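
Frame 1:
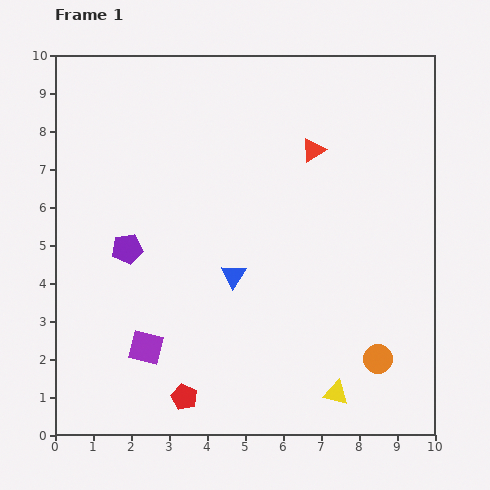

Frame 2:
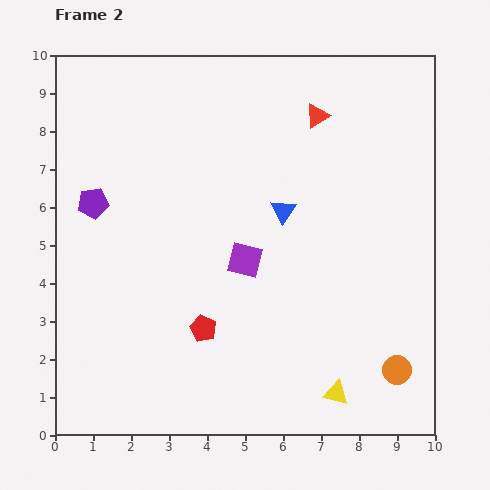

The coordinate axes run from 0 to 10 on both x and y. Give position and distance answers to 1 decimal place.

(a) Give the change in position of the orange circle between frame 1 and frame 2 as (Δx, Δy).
(0.5, -0.3)

The orange circle was at (8.5, 2.0) in frame 1 and (9.0, 1.7) in frame 2.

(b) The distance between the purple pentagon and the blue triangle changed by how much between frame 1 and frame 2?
+2.1

Distance in frame 1: 2.9. Distance in frame 2: 5.0.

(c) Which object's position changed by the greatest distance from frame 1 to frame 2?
the purple square

(moved 3.5; next 2.1)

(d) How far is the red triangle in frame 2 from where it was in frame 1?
0.9

The red triangle moved from (6.8, 7.5) to (6.9, 8.4), a distance of √(0.1² + 0.9²) ≈ 0.9.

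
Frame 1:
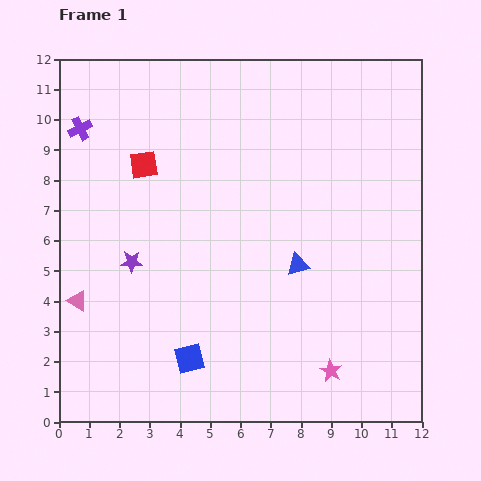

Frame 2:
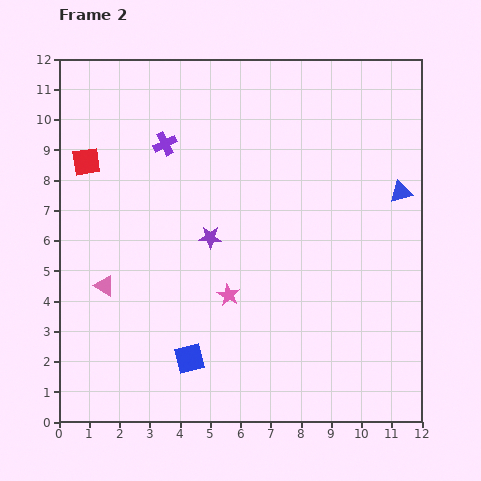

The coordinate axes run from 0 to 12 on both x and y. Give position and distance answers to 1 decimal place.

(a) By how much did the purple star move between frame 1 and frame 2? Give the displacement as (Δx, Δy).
(2.6, 0.8)

The purple star was at (2.4, 5.3) in frame 1 and (5.0, 6.1) in frame 2.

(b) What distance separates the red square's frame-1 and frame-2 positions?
1.9

The red square moved from (2.8, 8.5) to (0.9, 8.6), a distance of √(1.9² + 0.1²) ≈ 1.9.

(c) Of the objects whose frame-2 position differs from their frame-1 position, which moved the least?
the pink triangle

(moved 1.0)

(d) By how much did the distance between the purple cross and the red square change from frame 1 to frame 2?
+0.3

Distance in frame 1: 2.4. Distance in frame 2: 2.7.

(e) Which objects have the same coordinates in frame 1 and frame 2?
the blue square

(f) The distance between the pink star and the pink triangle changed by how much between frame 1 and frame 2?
-4.6

Distance in frame 1: 8.7. Distance in frame 2: 4.1.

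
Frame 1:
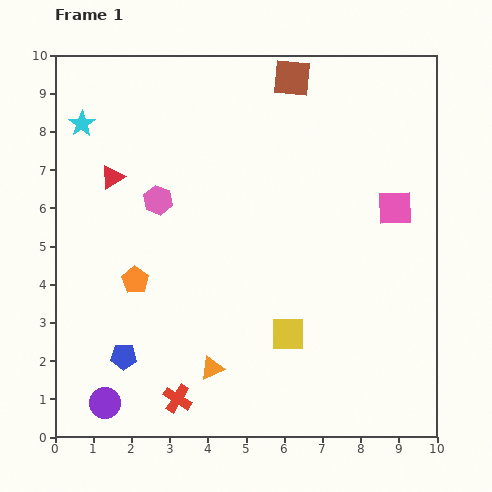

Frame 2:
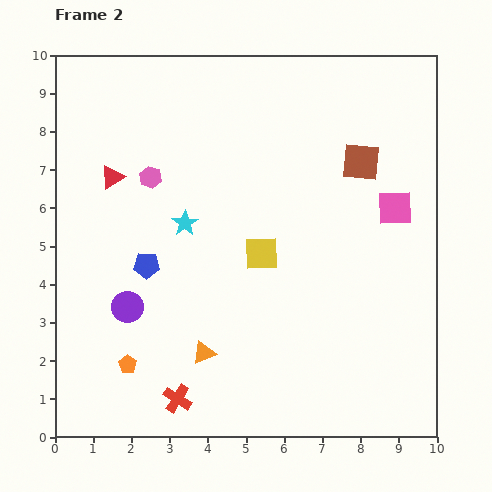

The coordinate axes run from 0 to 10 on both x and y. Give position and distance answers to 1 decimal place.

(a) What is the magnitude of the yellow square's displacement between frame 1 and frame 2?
2.2

The yellow square moved from (6.1, 2.7) to (5.4, 4.8), a distance of √(0.7² + 2.1²) ≈ 2.2.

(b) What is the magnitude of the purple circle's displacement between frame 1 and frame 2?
2.6

The purple circle moved from (1.3, 0.9) to (1.9, 3.4), a distance of √(0.6² + 2.5²) ≈ 2.6.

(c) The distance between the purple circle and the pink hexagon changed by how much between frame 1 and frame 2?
-2.0

Distance in frame 1: 5.5. Distance in frame 2: 3.5.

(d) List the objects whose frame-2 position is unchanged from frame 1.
the red triangle, the pink square, the red cross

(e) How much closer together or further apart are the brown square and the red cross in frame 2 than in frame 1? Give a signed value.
-1.1

Distance in frame 1: 8.9. Distance in frame 2: 7.8.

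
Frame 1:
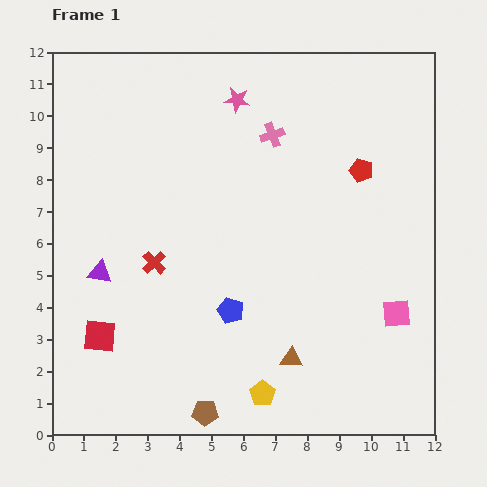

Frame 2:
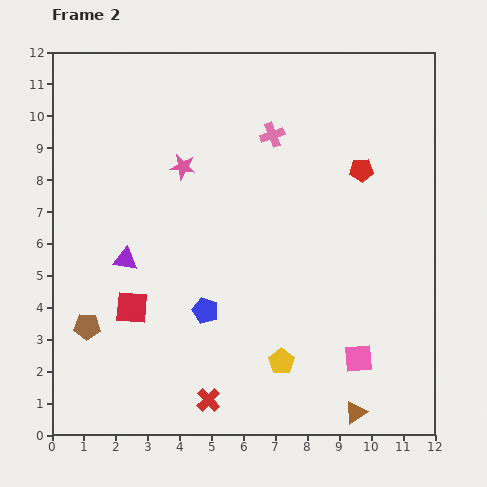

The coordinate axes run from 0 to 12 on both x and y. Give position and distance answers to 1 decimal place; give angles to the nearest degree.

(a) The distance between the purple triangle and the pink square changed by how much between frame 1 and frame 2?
-1.5

Distance in frame 1: 9.4. Distance in frame 2: 7.9.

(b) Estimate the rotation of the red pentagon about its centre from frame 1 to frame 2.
22° counter-clockwise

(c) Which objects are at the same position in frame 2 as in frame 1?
the red pentagon, the pink cross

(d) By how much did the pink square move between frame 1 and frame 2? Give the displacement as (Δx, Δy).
(-1.2, -1.4)

The pink square was at (10.8, 3.8) in frame 1 and (9.6, 2.4) in frame 2.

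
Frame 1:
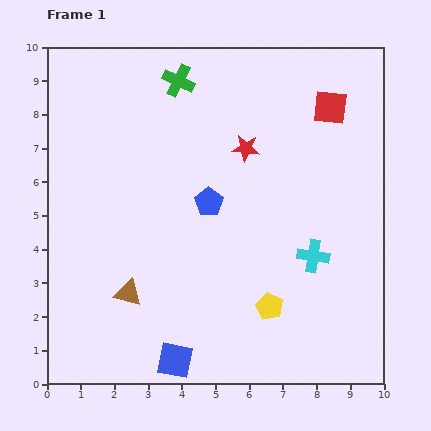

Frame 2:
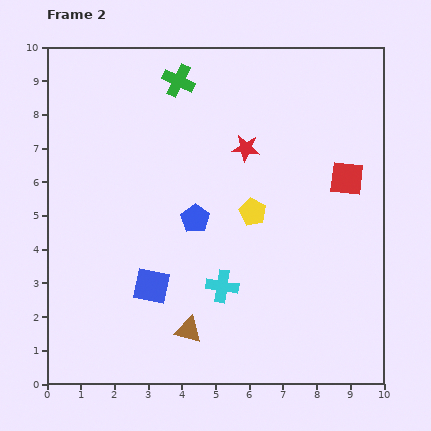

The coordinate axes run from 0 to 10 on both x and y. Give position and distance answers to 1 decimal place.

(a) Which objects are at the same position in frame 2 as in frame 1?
the green cross, the red star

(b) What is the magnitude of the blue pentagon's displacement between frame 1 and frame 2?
0.6

The blue pentagon moved from (4.8, 5.4) to (4.4, 4.9), a distance of √(0.4² + 0.5²) ≈ 0.6.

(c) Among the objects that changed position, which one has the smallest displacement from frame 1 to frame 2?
the blue pentagon

(moved 0.6)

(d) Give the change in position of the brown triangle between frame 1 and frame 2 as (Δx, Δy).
(1.8, -1.1)

The brown triangle was at (2.4, 2.7) in frame 1 and (4.2, 1.6) in frame 2.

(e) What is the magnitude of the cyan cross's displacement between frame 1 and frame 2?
2.8

The cyan cross moved from (7.9, 3.8) to (5.2, 2.9), a distance of √(2.7² + 0.9²) ≈ 2.8.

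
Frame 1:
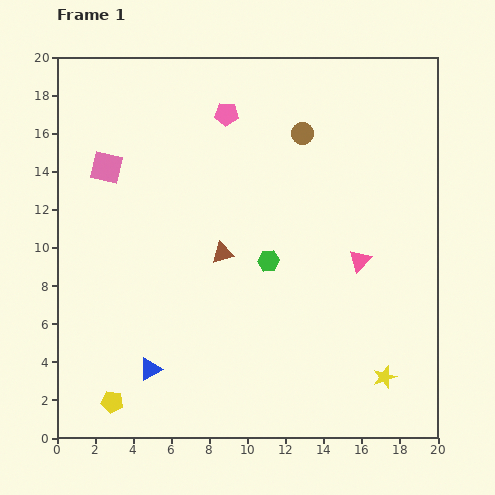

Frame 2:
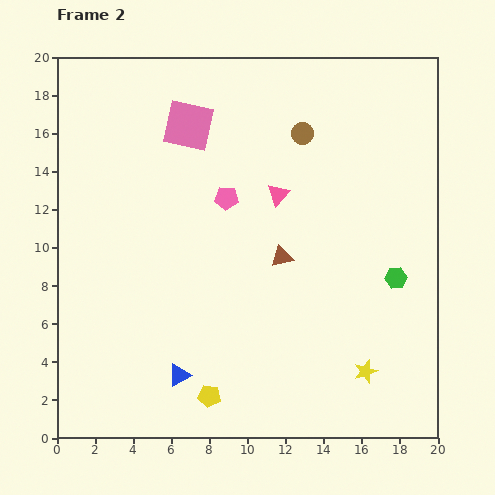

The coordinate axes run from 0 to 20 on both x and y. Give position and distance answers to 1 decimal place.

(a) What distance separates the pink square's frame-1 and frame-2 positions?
4.8

The pink square moved from (2.6, 14.2) to (6.9, 16.4), a distance of √(4.3² + 2.2²) ≈ 4.8.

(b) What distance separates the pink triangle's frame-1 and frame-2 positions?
5.5

The pink triangle moved from (15.9, 9.3) to (11.6, 12.8), a distance of √(4.3² + 3.5²) ≈ 5.5.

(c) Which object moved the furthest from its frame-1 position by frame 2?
the green hexagon

(moved 6.8; next 5.5)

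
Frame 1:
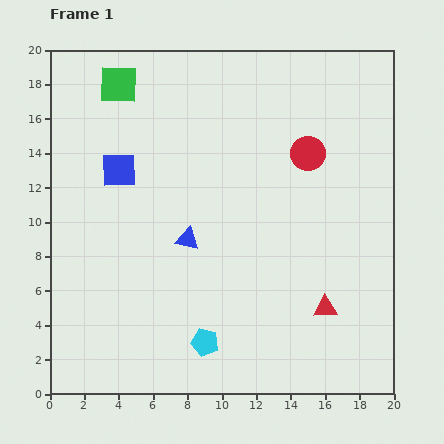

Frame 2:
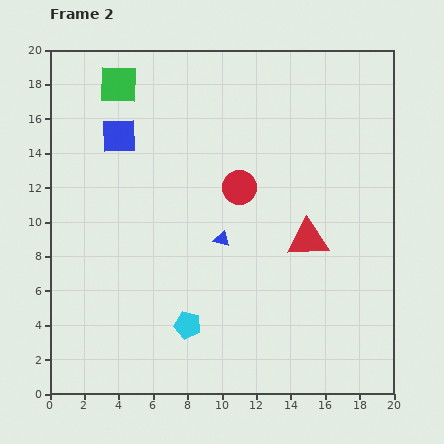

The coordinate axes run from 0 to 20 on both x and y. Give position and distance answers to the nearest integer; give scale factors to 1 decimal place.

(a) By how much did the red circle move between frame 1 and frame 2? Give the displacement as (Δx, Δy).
(-4, -2)

The red circle was at (15, 14) in frame 1 and (11, 12) in frame 2.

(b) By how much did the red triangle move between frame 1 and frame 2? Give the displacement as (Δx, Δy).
(-1, 4)

The red triangle was at (16, 5) in frame 1 and (15, 9) in frame 2.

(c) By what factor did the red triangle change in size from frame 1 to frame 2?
1.7×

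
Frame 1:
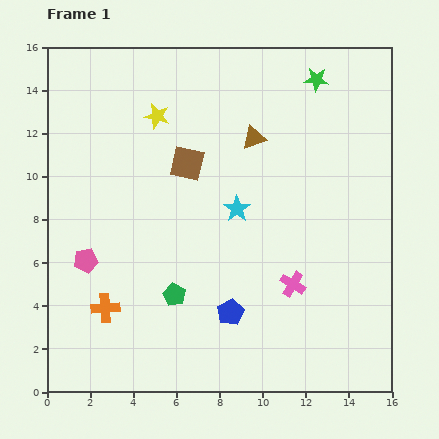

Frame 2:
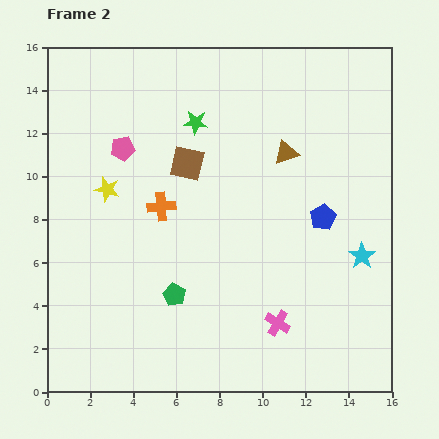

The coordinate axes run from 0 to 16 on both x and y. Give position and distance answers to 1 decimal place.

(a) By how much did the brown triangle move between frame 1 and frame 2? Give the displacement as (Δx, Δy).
(1.5, -0.7)

The brown triangle was at (9.6, 11.8) in frame 1 and (11.1, 11.1) in frame 2.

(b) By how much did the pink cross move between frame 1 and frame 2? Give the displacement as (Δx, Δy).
(-0.7, -1.8)

The pink cross was at (11.4, 5.0) in frame 1 and (10.7, 3.2) in frame 2.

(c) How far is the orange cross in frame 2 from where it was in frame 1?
5.4

The orange cross moved from (2.7, 3.9) to (5.3, 8.6), a distance of √(2.6² + 4.7²) ≈ 5.4.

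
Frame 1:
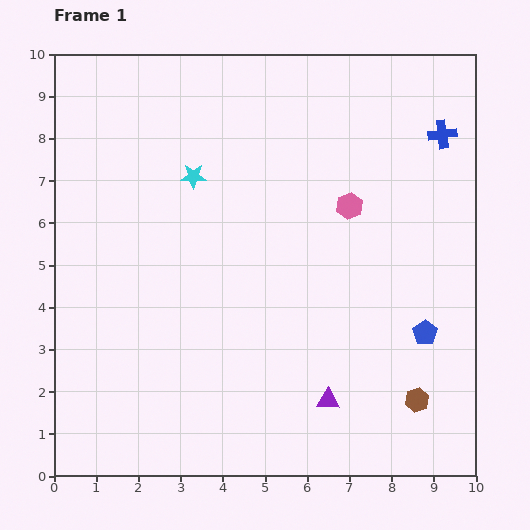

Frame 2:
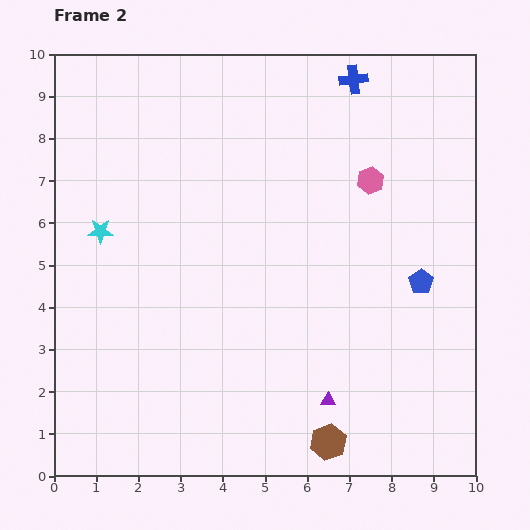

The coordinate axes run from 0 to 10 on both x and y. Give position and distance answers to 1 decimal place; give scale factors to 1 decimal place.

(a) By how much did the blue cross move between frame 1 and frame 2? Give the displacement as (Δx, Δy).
(-2.1, 1.3)

The blue cross was at (9.2, 8.1) in frame 1 and (7.1, 9.4) in frame 2.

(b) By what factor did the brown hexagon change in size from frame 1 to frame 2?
1.5×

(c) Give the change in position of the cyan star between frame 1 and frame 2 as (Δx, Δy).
(-2.2, -1.3)

The cyan star was at (3.3, 7.1) in frame 1 and (1.1, 5.8) in frame 2.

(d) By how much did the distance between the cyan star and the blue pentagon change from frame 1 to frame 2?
+1.1

Distance in frame 1: 6.6. Distance in frame 2: 7.7.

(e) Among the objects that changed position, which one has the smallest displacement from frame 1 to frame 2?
the pink hexagon

(moved 0.8)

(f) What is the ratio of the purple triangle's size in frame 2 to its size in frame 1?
0.7×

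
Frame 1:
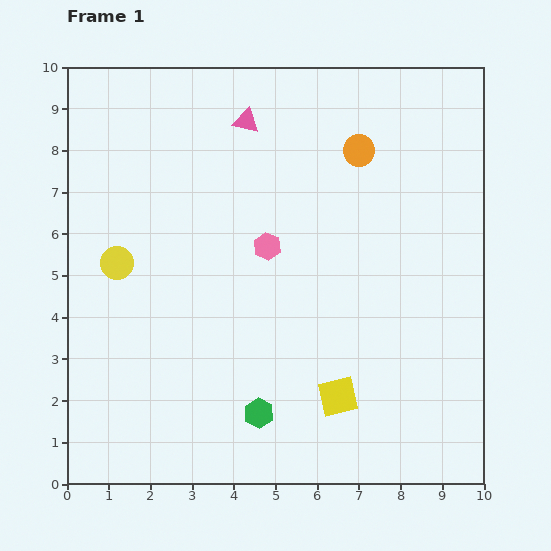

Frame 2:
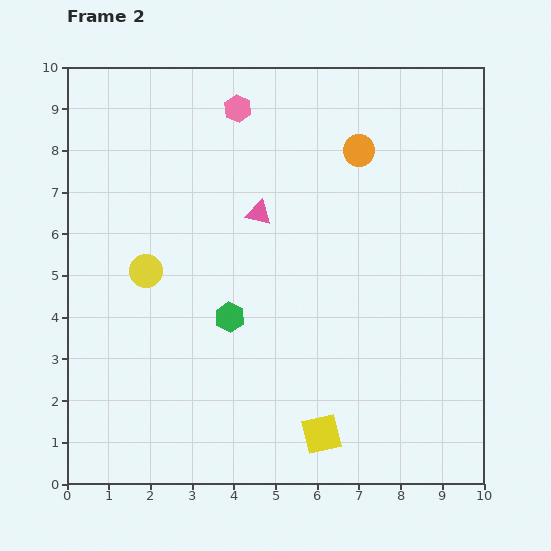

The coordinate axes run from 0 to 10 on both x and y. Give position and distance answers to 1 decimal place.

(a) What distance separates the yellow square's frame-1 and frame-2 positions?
1.0

The yellow square moved from (6.5, 2.1) to (6.1, 1.2), a distance of √(0.4² + 0.9²) ≈ 1.0.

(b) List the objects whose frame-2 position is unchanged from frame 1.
the orange circle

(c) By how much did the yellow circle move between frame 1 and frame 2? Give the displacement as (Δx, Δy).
(0.7, -0.2)

The yellow circle was at (1.2, 5.3) in frame 1 and (1.9, 5.1) in frame 2.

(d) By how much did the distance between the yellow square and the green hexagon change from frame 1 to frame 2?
+1.7

Distance in frame 1: 1.9. Distance in frame 2: 3.6.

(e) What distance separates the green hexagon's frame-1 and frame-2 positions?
2.4

The green hexagon moved from (4.6, 1.7) to (3.9, 4.0), a distance of √(0.7² + 2.3²) ≈ 2.4.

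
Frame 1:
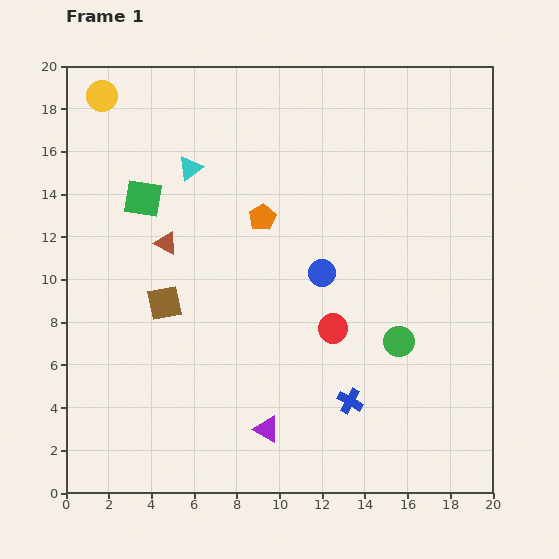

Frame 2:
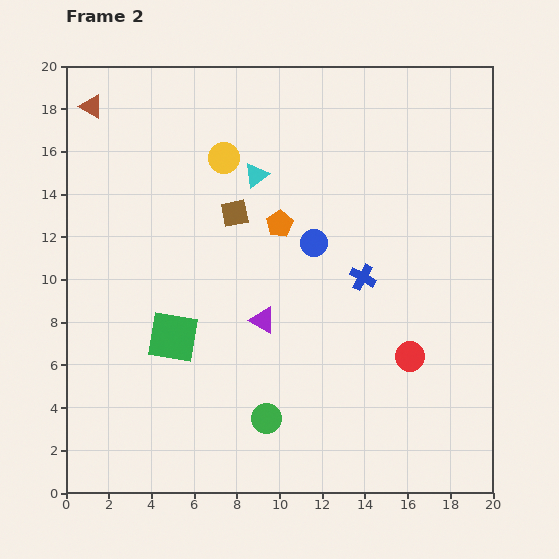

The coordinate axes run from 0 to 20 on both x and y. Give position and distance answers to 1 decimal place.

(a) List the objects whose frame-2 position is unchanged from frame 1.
none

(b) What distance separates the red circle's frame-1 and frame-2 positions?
3.8

The red circle moved from (12.5, 7.7) to (16.1, 6.4), a distance of √(3.6² + 1.3²) ≈ 3.8.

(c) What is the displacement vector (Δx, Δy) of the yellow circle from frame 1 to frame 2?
(5.7, -2.9)

The yellow circle was at (1.7, 18.6) in frame 1 and (7.4, 15.7) in frame 2.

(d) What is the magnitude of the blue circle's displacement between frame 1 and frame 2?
1.5

The blue circle moved from (12.0, 10.3) to (11.6, 11.7), a distance of √(0.4² + 1.4²) ≈ 1.5.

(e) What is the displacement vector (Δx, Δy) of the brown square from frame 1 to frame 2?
(3.3, 4.2)

The brown square was at (4.6, 8.9) in frame 1 and (7.9, 13.1) in frame 2.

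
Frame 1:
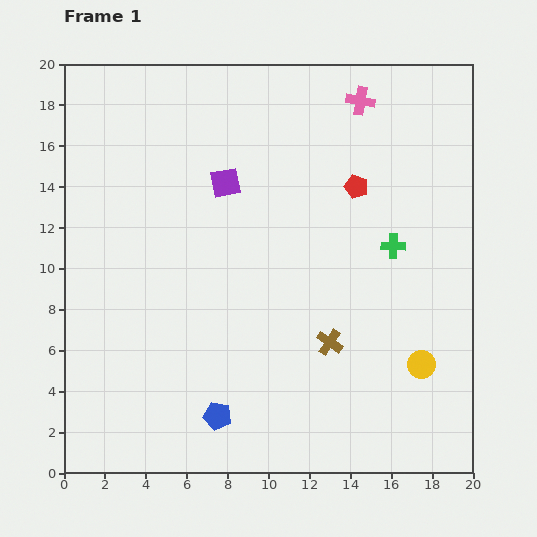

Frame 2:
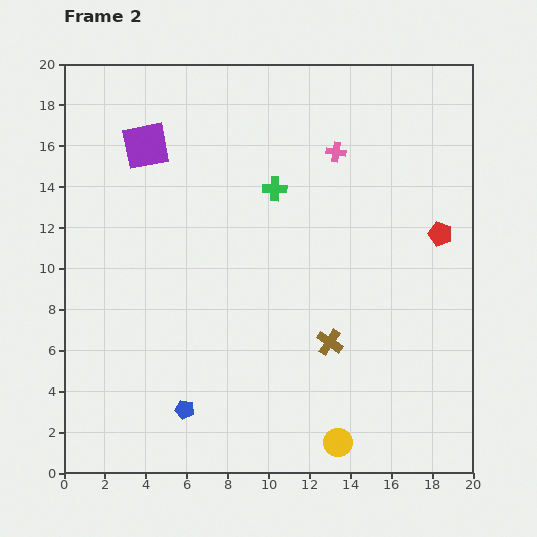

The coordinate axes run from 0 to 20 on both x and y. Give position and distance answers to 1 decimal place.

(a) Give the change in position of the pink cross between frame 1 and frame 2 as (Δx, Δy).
(-1.2, -2.5)

The pink cross was at (14.5, 18.2) in frame 1 and (13.3, 15.7) in frame 2.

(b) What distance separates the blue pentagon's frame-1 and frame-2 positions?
1.6

The blue pentagon moved from (7.5, 2.8) to (5.9, 3.1), a distance of √(1.6² + 0.3²) ≈ 1.6.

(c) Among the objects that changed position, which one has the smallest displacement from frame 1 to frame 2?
the blue pentagon

(moved 1.6)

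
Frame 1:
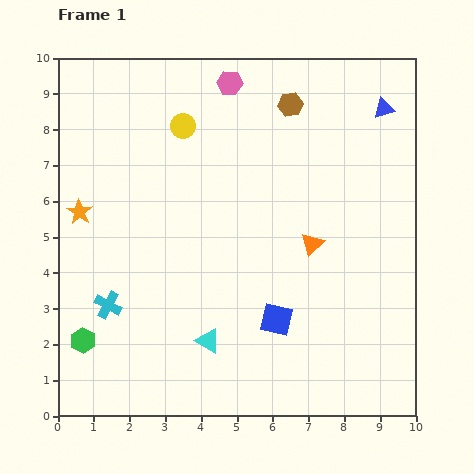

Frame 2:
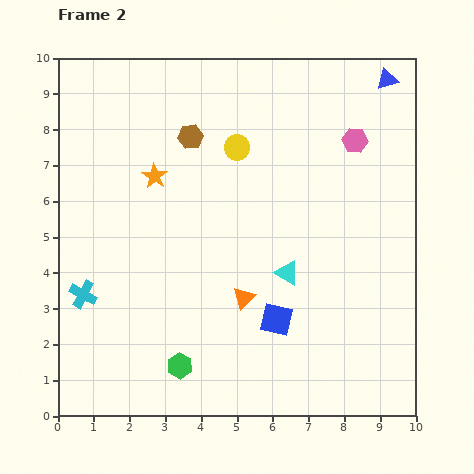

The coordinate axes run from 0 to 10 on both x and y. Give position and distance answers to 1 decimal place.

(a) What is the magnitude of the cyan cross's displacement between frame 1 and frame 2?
0.8

The cyan cross moved from (1.4, 3.1) to (0.7, 3.4), a distance of √(0.7² + 0.3²) ≈ 0.8.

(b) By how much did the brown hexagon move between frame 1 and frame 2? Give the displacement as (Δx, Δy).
(-2.8, -0.9)

The brown hexagon was at (6.5, 8.7) in frame 1 and (3.7, 7.8) in frame 2.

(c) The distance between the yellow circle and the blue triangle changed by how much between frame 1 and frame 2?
-1.0

Distance in frame 1: 5.6. Distance in frame 2: 4.6.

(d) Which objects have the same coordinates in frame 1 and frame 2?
the blue square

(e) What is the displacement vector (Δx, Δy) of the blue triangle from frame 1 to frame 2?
(0.1, 0.8)

The blue triangle was at (9.1, 8.6) in frame 1 and (9.2, 9.4) in frame 2.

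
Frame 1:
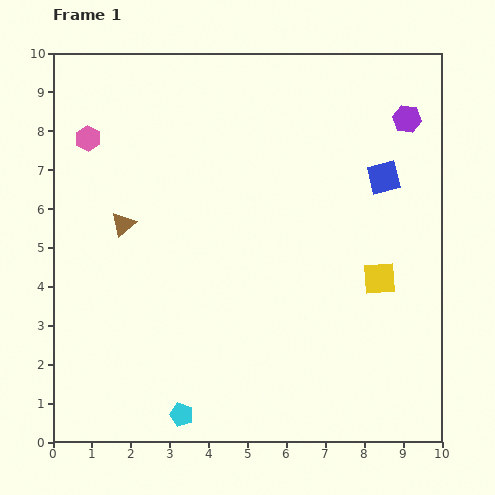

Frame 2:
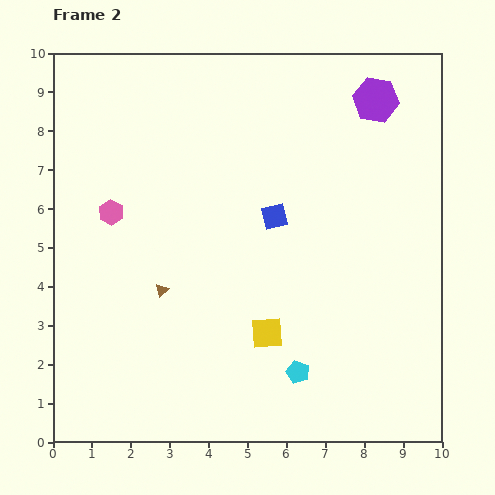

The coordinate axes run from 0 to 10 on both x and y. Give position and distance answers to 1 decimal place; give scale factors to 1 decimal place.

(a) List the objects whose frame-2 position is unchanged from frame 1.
none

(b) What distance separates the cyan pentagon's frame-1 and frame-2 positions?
3.2

The cyan pentagon moved from (3.3, 0.7) to (6.3, 1.8), a distance of √(3.0² + 1.1²) ≈ 3.2.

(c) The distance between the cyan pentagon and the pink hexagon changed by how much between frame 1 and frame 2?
-1.2

Distance in frame 1: 7.5. Distance in frame 2: 6.3.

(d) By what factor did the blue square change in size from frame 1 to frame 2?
0.8×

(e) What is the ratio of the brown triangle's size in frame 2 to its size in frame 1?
0.6×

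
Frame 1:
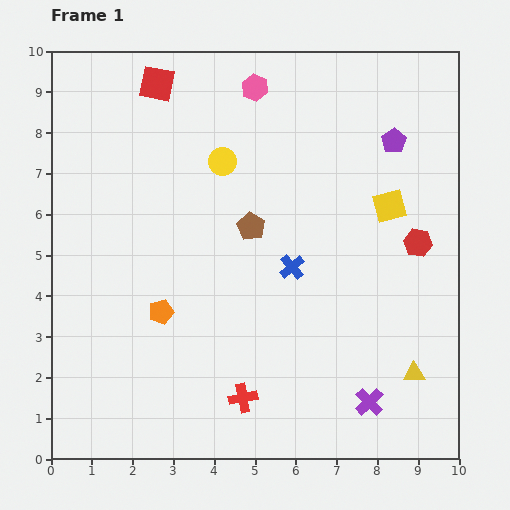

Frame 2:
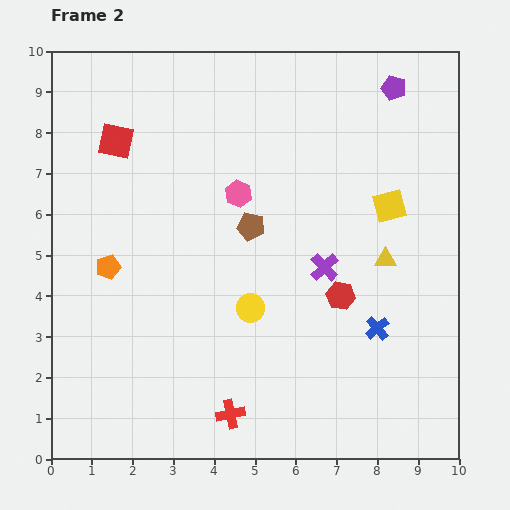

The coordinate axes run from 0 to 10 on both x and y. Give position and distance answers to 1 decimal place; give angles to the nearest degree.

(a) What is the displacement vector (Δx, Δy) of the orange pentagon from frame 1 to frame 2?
(-1.3, 1.1)

The orange pentagon was at (2.7, 3.6) in frame 1 and (1.4, 4.7) in frame 2.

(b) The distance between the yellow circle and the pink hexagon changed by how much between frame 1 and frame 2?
+0.8

Distance in frame 1: 2.0. Distance in frame 2: 2.8.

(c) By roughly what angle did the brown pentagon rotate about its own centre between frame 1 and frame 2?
18° counter-clockwise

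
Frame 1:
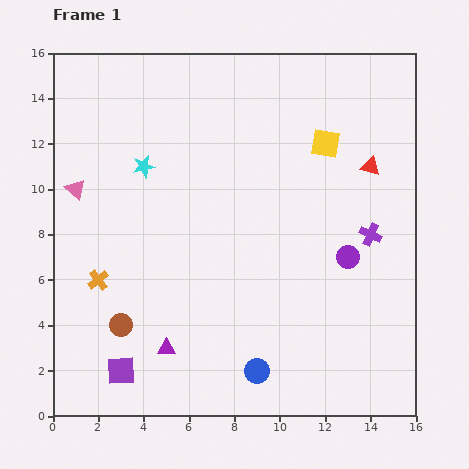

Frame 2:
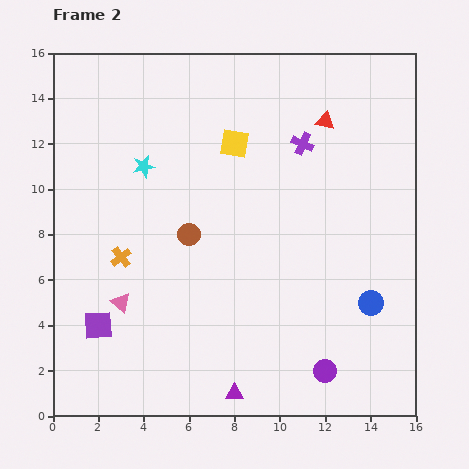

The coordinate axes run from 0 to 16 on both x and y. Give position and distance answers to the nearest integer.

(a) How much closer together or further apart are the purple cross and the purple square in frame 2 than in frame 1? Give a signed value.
-1

Distance in frame 1: 13. Distance in frame 2: 12.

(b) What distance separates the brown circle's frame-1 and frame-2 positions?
5

The brown circle moved from (3, 4) to (6, 8), a distance of √(3² + 4²) ≈ 5.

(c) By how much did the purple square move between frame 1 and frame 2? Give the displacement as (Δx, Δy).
(-1, 2)

The purple square was at (3, 2) in frame 1 and (2, 4) in frame 2.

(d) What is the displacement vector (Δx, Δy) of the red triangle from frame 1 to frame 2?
(-2, 2)

The red triangle was at (14, 11) in frame 1 and (12, 13) in frame 2.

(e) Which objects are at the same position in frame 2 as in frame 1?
the cyan star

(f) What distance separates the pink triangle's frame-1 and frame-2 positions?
5

The pink triangle moved from (1, 10) to (3, 5), a distance of √(2² + 5²) ≈ 5.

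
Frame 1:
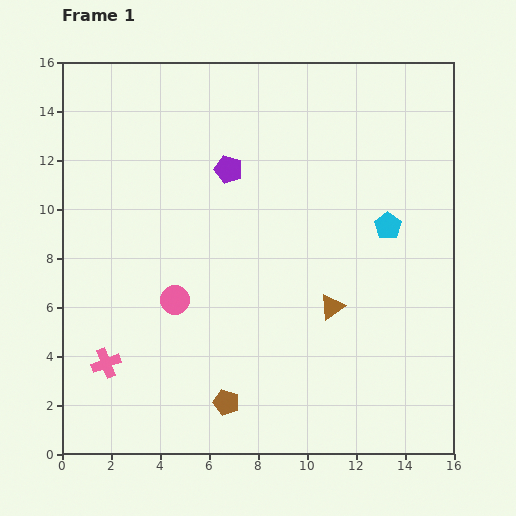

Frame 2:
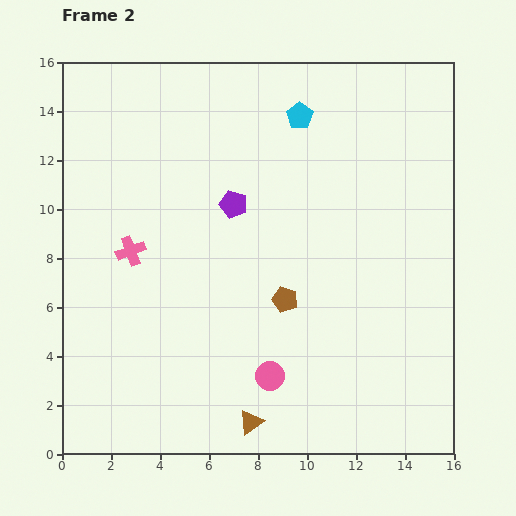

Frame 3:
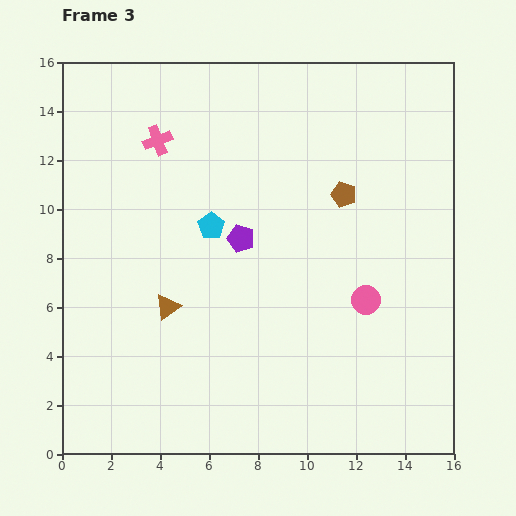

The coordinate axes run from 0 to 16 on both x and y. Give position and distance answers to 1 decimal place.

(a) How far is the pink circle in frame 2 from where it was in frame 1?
5.0

The pink circle moved from (4.6, 6.3) to (8.5, 3.2), a distance of √(3.9² + 3.1²) ≈ 5.0.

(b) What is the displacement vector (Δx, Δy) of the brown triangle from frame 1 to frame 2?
(-3.3, -4.7)

The brown triangle was at (11.0, 6.0) in frame 1 and (7.7, 1.3) in frame 2.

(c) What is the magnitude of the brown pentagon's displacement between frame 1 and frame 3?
9.8

The brown pentagon moved from (6.7, 2.1) to (11.5, 10.6), a distance of √(4.8² + 8.5²) ≈ 9.8.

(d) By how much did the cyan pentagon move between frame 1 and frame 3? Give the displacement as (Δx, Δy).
(-7.2, 0.0)

The cyan pentagon was at (13.3, 9.3) in frame 1 and (6.1, 9.3) in frame 3.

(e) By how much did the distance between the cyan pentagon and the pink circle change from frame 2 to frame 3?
-3.7

Distance in frame 2: 10.7. Distance in frame 3: 7.0.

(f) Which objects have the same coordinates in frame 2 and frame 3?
none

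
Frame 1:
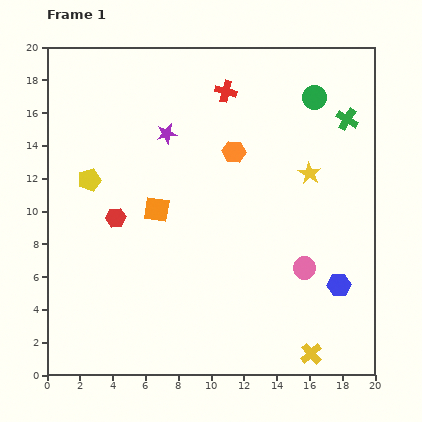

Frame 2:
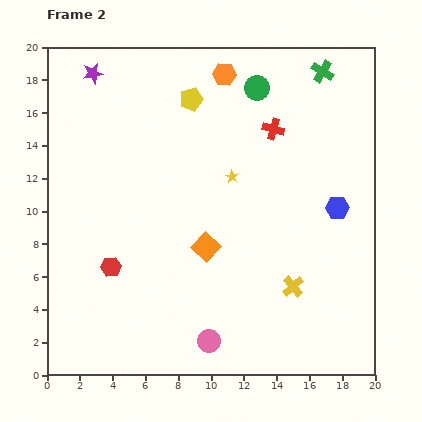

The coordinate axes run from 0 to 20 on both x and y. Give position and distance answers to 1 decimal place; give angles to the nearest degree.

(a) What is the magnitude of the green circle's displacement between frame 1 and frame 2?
3.6

The green circle moved from (16.3, 16.9) to (12.8, 17.5), a distance of √(3.5² + 0.6²) ≈ 3.6.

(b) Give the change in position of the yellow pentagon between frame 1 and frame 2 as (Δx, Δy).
(6.2, 4.9)

The yellow pentagon was at (2.6, 11.9) in frame 1 and (8.8, 16.8) in frame 2.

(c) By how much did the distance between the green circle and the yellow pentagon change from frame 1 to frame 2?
-10.5

Distance in frame 1: 14.6. Distance in frame 2: 4.1.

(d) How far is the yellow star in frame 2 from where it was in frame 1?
4.7

The yellow star moved from (16.0, 12.3) to (11.3, 12.1), a distance of √(4.7² + 0.2²) ≈ 4.7.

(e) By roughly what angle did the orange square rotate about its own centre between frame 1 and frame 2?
36° clockwise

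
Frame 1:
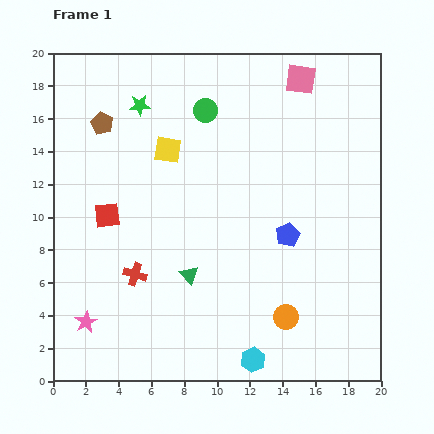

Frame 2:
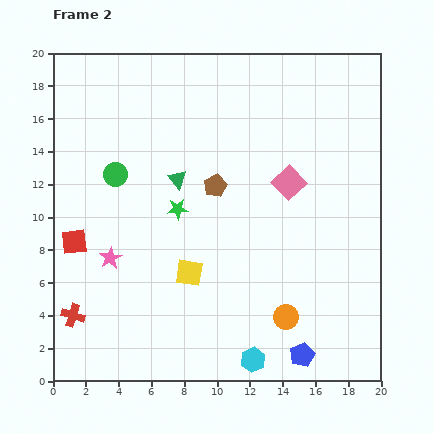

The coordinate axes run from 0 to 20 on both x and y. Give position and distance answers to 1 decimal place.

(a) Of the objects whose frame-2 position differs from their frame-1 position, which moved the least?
the red square

(moved 2.6)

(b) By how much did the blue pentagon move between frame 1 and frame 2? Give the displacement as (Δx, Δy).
(0.9, -7.3)

The blue pentagon was at (14.3, 8.9) in frame 1 and (15.2, 1.6) in frame 2.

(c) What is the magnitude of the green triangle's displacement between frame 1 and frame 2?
5.8

The green triangle moved from (8.3, 6.5) to (7.6, 12.3), a distance of √(0.7² + 5.8²) ≈ 5.8.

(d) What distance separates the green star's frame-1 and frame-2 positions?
6.7

The green star moved from (5.3, 16.8) to (7.6, 10.5), a distance of √(2.3² + 6.3²) ≈ 6.7.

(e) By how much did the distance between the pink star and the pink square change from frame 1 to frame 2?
-8.0

Distance in frame 1: 19.8. Distance in frame 2: 11.8.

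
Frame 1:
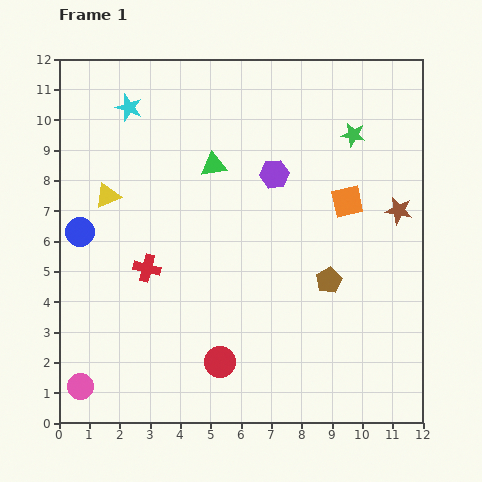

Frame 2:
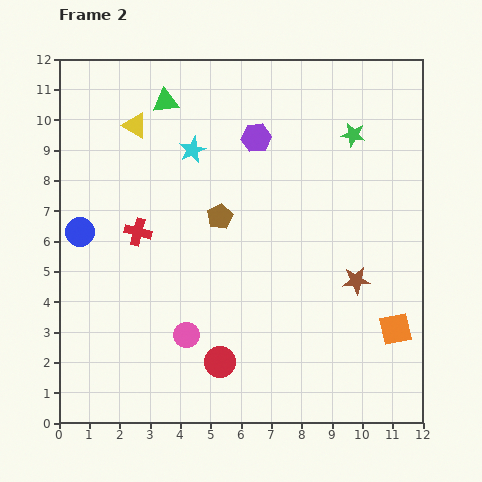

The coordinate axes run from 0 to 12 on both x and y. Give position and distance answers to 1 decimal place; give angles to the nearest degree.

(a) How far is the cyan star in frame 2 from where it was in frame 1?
2.5

The cyan star moved from (2.3, 10.4) to (4.4, 9.0), a distance of √(2.1² + 1.4²) ≈ 2.5.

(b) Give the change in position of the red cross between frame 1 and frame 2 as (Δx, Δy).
(-0.3, 1.2)

The red cross was at (2.9, 5.1) in frame 1 and (2.6, 6.3) in frame 2.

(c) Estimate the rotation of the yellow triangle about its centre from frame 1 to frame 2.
53° clockwise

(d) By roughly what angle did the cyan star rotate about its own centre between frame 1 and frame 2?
28° clockwise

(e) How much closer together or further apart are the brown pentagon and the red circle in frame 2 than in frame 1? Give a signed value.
+0.3

Distance in frame 1: 4.5. Distance in frame 2: 4.8.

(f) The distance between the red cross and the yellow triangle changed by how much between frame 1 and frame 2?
+0.8

Distance in frame 1: 2.7. Distance in frame 2: 3.5.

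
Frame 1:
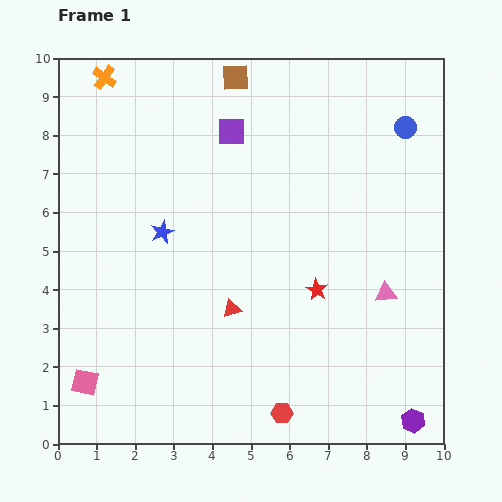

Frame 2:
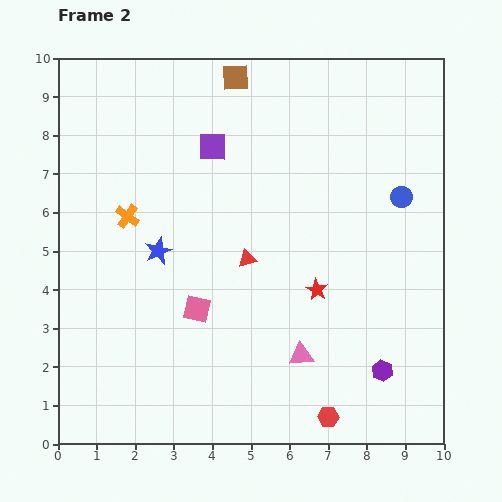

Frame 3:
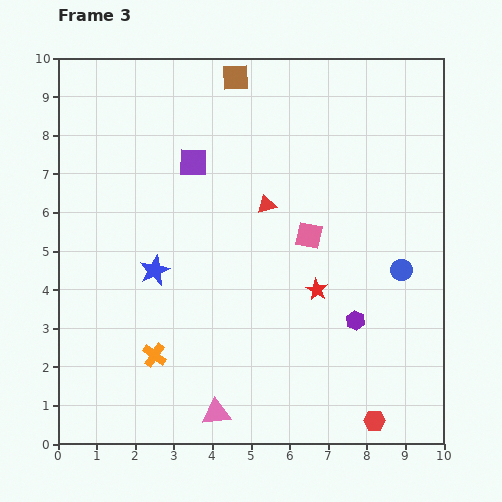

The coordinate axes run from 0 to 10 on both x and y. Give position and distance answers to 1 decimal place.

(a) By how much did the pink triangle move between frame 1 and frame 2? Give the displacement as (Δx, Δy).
(-2.2, -1.6)

The pink triangle was at (8.5, 3.9) in frame 1 and (6.3, 2.3) in frame 2.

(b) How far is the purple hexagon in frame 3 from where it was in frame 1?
3.0

The purple hexagon moved from (9.2, 0.6) to (7.7, 3.2), a distance of √(1.5² + 2.6²) ≈ 3.0.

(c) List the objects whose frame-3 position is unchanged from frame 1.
the red star, the brown square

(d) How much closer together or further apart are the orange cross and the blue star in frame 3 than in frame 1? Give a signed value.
-2.1

Distance in frame 1: 4.3. Distance in frame 3: 2.2.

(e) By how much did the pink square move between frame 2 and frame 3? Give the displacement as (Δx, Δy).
(2.9, 1.9)

The pink square was at (3.6, 3.5) in frame 2 and (6.5, 5.4) in frame 3.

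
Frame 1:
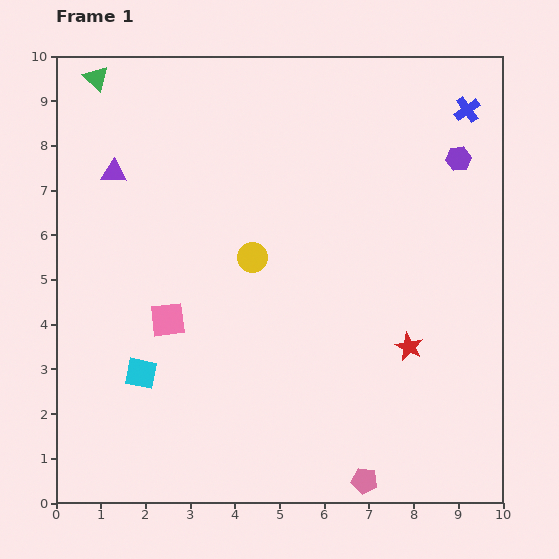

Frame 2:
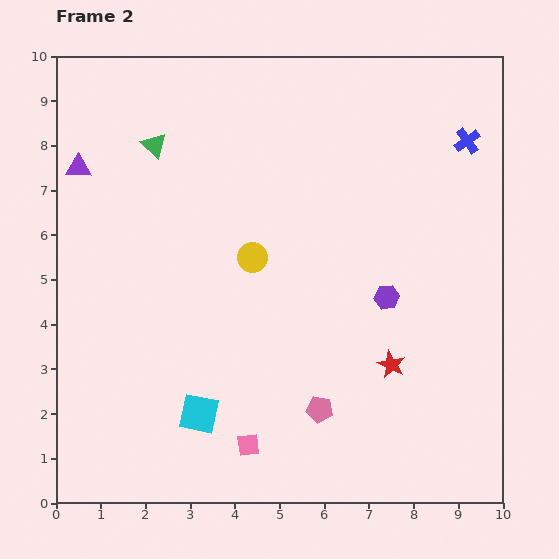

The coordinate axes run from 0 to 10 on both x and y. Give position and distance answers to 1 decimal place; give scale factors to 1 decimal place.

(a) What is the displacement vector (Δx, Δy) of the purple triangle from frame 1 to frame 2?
(-0.8, 0.1)

The purple triangle was at (1.3, 7.4) in frame 1 and (0.5, 7.5) in frame 2.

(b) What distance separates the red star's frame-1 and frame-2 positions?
0.6

The red star moved from (7.9, 3.5) to (7.5, 3.1), a distance of √(0.4² + 0.4²) ≈ 0.6.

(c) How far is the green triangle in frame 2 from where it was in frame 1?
2.0

The green triangle moved from (0.9, 9.5) to (2.2, 8.0), a distance of √(1.3² + 1.5²) ≈ 2.0.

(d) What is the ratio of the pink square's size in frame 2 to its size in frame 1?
0.6×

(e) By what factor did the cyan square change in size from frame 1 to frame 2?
1.3×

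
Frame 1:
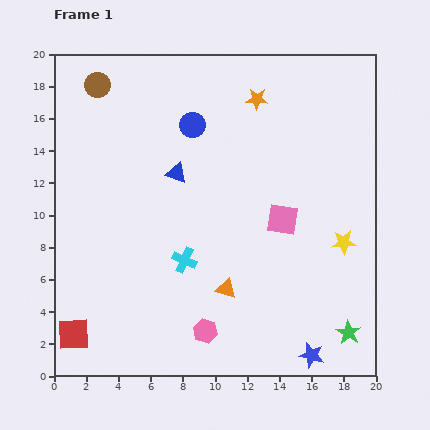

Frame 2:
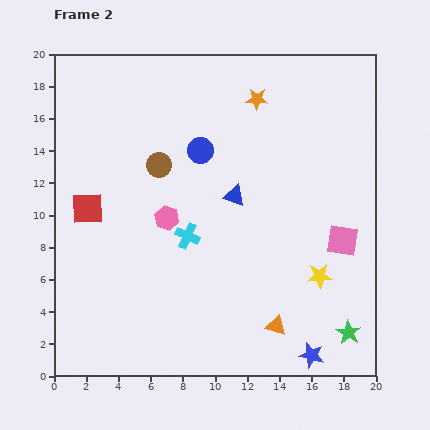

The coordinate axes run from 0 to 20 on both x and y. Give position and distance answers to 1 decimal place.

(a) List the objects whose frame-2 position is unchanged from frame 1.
the orange star, the blue star, the green star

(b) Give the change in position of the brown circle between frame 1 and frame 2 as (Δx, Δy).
(3.8, -5.0)

The brown circle was at (2.7, 18.1) in frame 1 and (6.5, 13.1) in frame 2.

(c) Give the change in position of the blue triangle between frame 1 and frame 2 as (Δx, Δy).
(3.6, -1.4)

The blue triangle was at (7.6, 12.6) in frame 1 and (11.2, 11.2) in frame 2.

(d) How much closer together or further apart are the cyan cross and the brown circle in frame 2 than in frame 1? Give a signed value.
-7.4

Distance in frame 1: 12.2. Distance in frame 2: 4.8.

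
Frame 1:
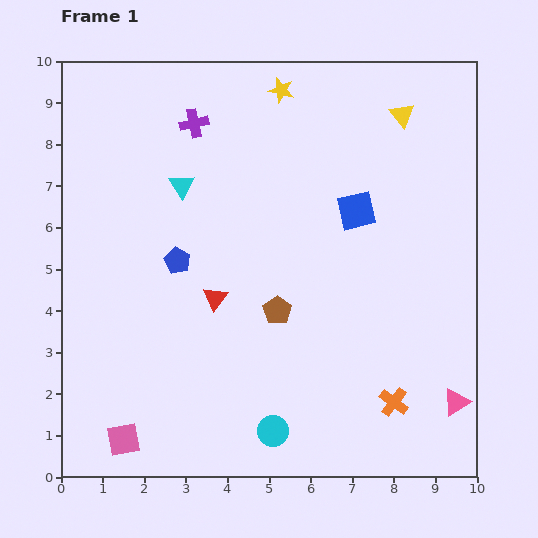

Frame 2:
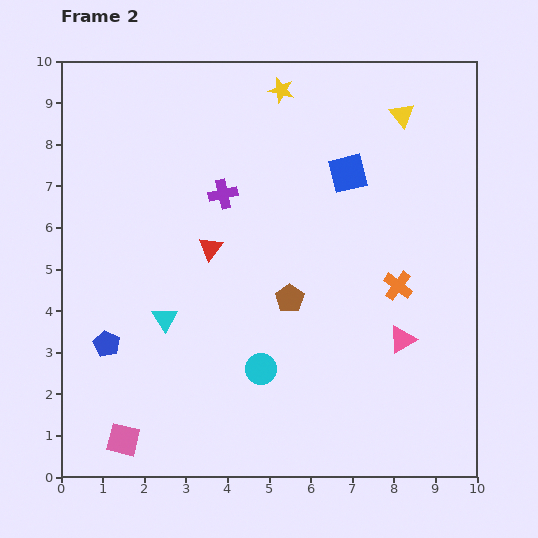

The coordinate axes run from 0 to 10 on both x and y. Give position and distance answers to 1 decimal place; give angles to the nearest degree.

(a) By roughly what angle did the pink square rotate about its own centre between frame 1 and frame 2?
24° clockwise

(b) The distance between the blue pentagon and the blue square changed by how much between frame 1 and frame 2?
+2.6

Distance in frame 1: 4.5. Distance in frame 2: 7.1.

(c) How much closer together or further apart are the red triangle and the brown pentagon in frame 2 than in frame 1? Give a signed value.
+0.7

Distance in frame 1: 1.5. Distance in frame 2: 2.2.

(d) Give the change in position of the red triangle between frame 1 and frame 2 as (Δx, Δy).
(-0.1, 1.2)

The red triangle was at (3.7, 4.3) in frame 1 and (3.6, 5.5) in frame 2.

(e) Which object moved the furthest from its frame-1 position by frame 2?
the cyan triangle

(moved 3.2; next 2.8)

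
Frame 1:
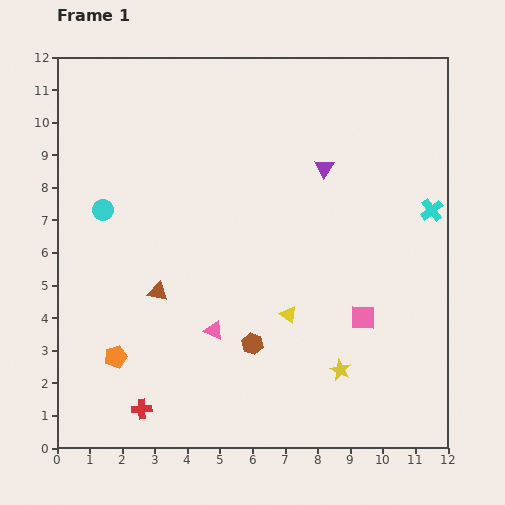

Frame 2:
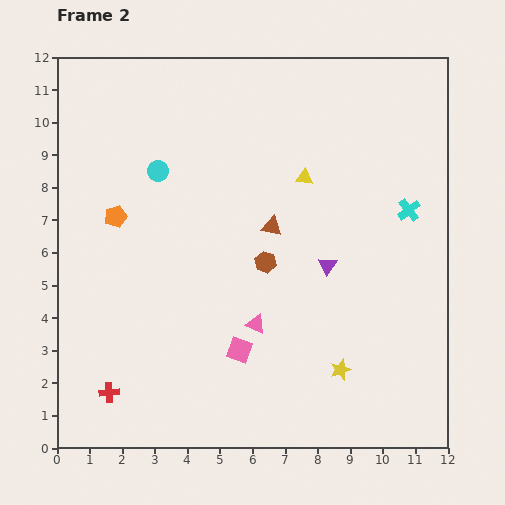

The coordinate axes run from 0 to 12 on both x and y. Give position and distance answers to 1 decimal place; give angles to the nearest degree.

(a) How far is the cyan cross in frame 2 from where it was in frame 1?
0.7

The cyan cross moved from (11.5, 7.3) to (10.8, 7.3), a distance of √(0.7² + 0.0²) ≈ 0.7.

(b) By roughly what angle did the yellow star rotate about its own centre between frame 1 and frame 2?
27° clockwise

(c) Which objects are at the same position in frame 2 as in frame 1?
the yellow star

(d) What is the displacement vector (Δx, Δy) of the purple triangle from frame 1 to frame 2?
(0.1, -3.0)

The purple triangle was at (8.2, 8.6) in frame 1 and (8.3, 5.6) in frame 2.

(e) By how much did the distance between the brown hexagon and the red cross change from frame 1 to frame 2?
+2.3

Distance in frame 1: 3.9. Distance in frame 2: 6.2.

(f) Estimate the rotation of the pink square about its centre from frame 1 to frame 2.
19° clockwise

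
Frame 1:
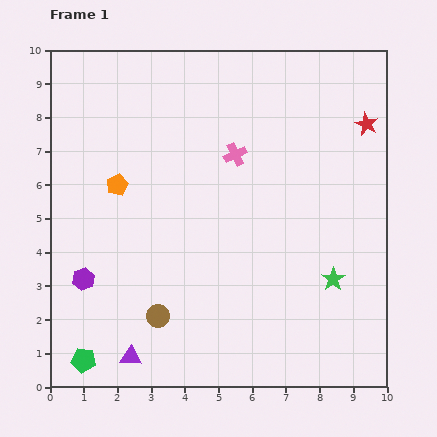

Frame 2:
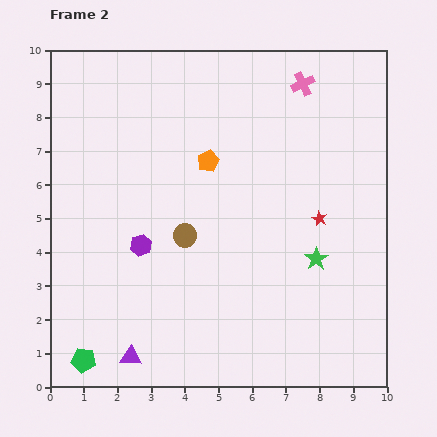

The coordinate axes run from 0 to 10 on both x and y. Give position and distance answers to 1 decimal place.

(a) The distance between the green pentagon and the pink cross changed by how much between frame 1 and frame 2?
+2.9

Distance in frame 1: 7.6. Distance in frame 2: 10.5.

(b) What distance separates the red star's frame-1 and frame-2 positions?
3.1

The red star moved from (9.4, 7.8) to (8.0, 5.0), a distance of √(1.4² + 2.8²) ≈ 3.1.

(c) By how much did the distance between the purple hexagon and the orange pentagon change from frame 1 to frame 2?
+0.2

Distance in frame 1: 3.0. Distance in frame 2: 3.2.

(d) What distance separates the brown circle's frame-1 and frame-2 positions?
2.5

The brown circle moved from (3.2, 2.1) to (4.0, 4.5), a distance of √(0.8² + 2.4²) ≈ 2.5.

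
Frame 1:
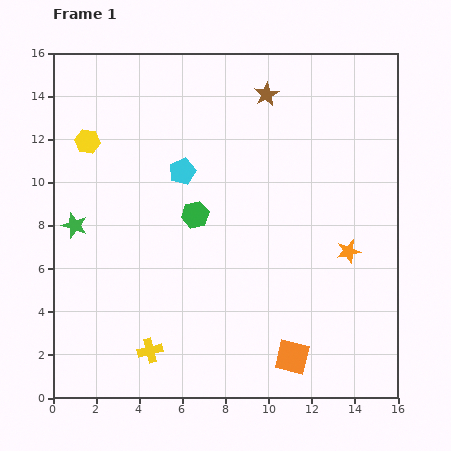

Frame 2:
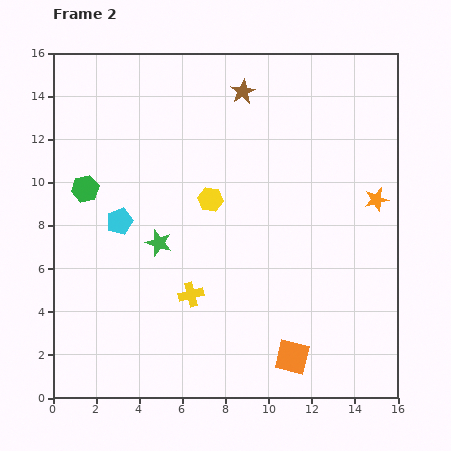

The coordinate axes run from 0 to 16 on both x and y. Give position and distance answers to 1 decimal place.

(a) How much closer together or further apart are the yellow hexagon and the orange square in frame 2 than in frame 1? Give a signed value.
-5.6

Distance in frame 1: 13.8. Distance in frame 2: 8.2.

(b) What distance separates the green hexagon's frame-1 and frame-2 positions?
5.2

The green hexagon moved from (6.6, 8.5) to (1.5, 9.7), a distance of √(5.1² + 1.2²) ≈ 5.2.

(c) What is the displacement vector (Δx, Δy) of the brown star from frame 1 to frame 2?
(-1.1, 0.1)

The brown star was at (9.9, 14.1) in frame 1 and (8.8, 14.2) in frame 2.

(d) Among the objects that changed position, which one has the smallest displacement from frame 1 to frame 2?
the brown star

(moved 1.1)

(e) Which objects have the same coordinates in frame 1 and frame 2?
the orange square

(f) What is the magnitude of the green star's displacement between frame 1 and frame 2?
4.0

The green star moved from (1.0, 8.0) to (4.9, 7.2), a distance of √(3.9² + 0.8²) ≈ 4.0.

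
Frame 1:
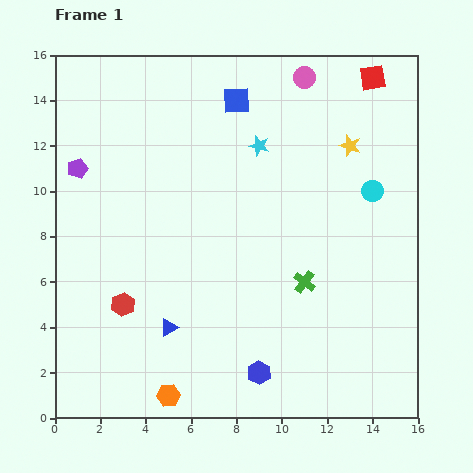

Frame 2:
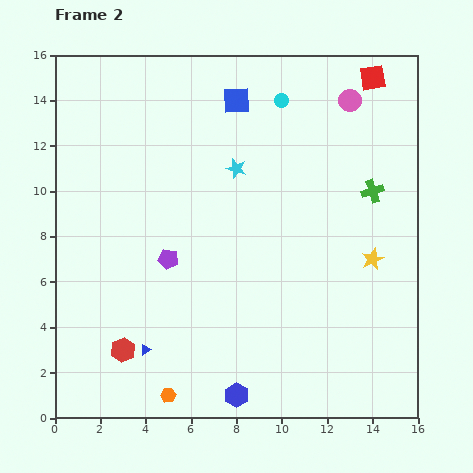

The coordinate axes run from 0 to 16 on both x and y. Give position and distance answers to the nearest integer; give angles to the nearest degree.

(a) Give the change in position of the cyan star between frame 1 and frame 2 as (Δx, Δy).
(-1, -1)

The cyan star was at (9, 12) in frame 1 and (8, 11) in frame 2.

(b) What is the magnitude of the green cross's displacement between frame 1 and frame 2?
5

The green cross moved from (11, 6) to (14, 10), a distance of √(3² + 4²) ≈ 5.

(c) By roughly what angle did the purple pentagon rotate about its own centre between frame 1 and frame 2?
29° clockwise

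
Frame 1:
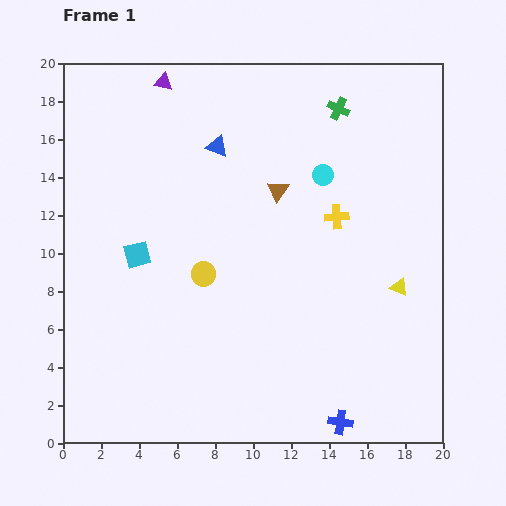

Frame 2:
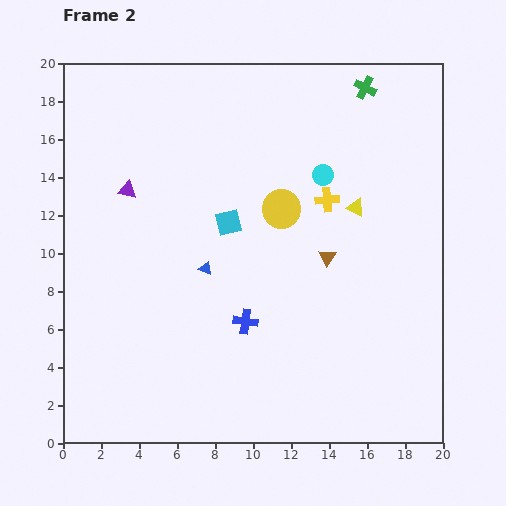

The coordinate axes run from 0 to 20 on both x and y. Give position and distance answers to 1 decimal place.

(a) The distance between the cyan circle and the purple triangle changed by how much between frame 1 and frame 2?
+0.6

Distance in frame 1: 9.7. Distance in frame 2: 10.3.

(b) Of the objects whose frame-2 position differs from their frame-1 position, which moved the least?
the yellow cross

(moved 1.0)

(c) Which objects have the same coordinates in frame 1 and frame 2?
the cyan circle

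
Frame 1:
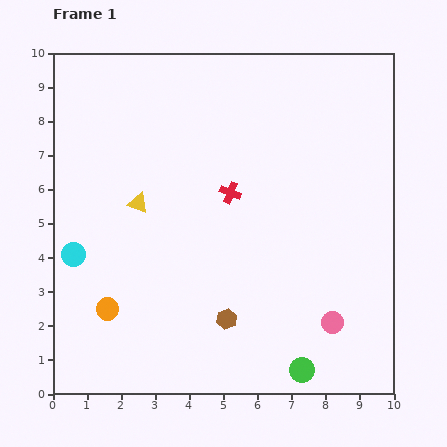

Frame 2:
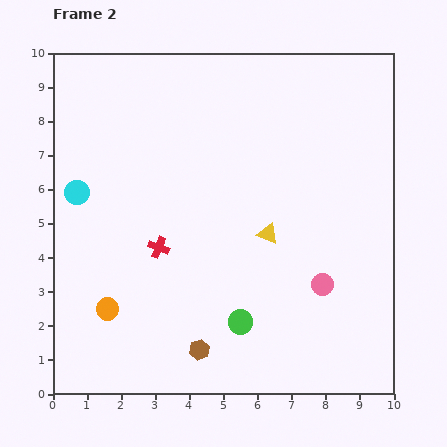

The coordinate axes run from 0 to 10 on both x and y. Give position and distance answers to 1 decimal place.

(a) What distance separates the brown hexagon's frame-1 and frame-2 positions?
1.2

The brown hexagon moved from (5.1, 2.2) to (4.3, 1.3), a distance of √(0.8² + 0.9²) ≈ 1.2.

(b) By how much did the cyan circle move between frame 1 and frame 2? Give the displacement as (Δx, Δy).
(0.1, 1.8)

The cyan circle was at (0.6, 4.1) in frame 1 and (0.7, 5.9) in frame 2.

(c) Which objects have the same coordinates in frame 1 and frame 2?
the orange circle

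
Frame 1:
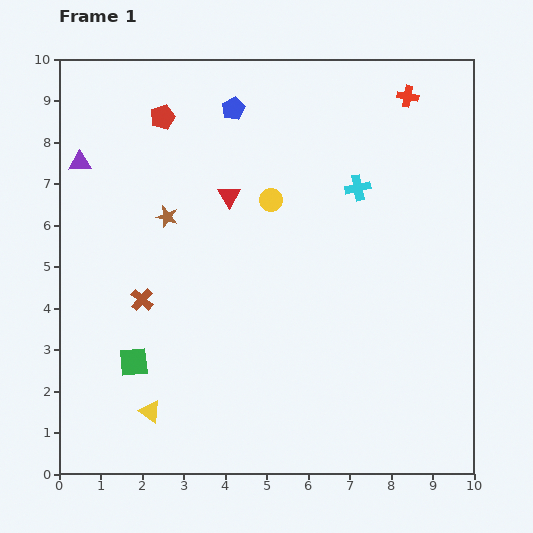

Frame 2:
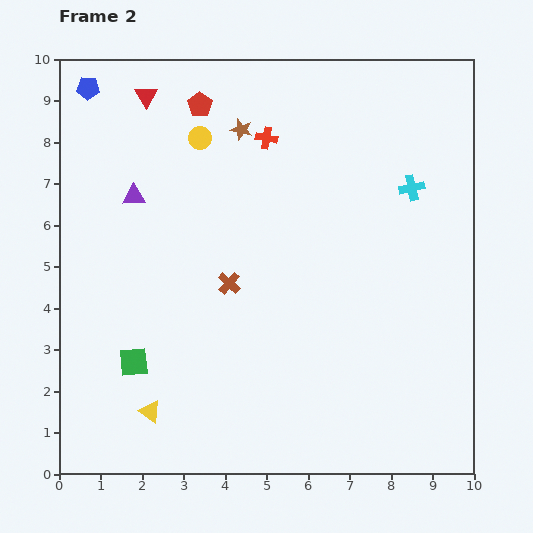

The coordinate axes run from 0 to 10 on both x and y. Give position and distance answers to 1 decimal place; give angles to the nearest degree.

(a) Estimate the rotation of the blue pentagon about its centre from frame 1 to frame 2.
29° clockwise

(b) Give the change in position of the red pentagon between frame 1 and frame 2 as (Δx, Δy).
(0.9, 0.3)

The red pentagon was at (2.5, 8.6) in frame 1 and (3.4, 8.9) in frame 2.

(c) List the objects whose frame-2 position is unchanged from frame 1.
the green square, the yellow triangle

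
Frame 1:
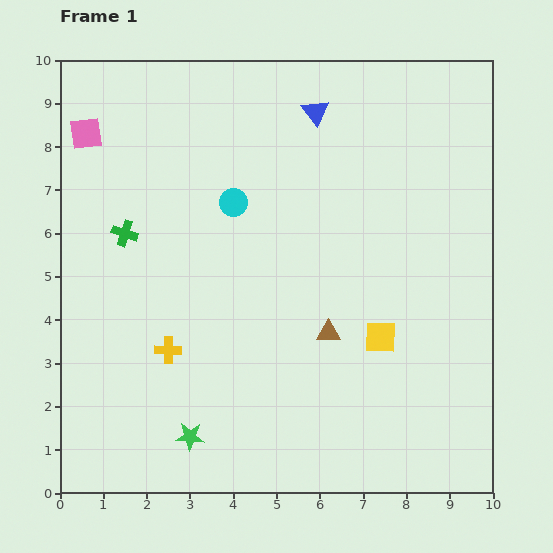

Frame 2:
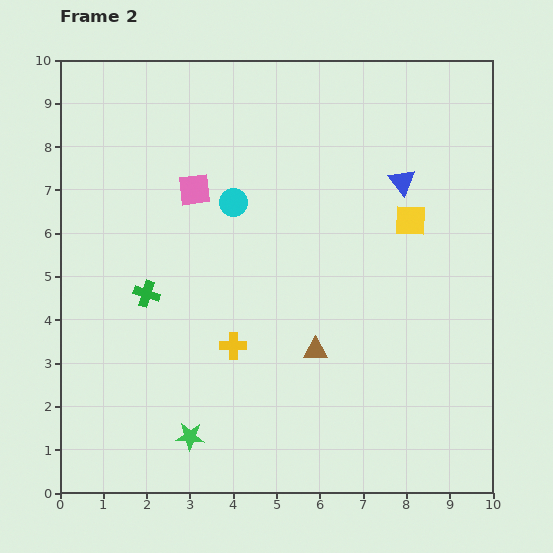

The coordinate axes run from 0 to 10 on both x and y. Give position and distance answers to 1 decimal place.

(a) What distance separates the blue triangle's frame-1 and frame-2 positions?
2.6

The blue triangle moved from (5.9, 8.8) to (7.9, 7.2), a distance of √(2.0² + 1.6²) ≈ 2.6.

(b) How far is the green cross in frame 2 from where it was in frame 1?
1.5

The green cross moved from (1.5, 6.0) to (2.0, 4.6), a distance of √(0.5² + 1.4²) ≈ 1.5.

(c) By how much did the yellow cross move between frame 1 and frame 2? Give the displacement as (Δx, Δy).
(1.5, 0.1)

The yellow cross was at (2.5, 3.3) in frame 1 and (4.0, 3.4) in frame 2.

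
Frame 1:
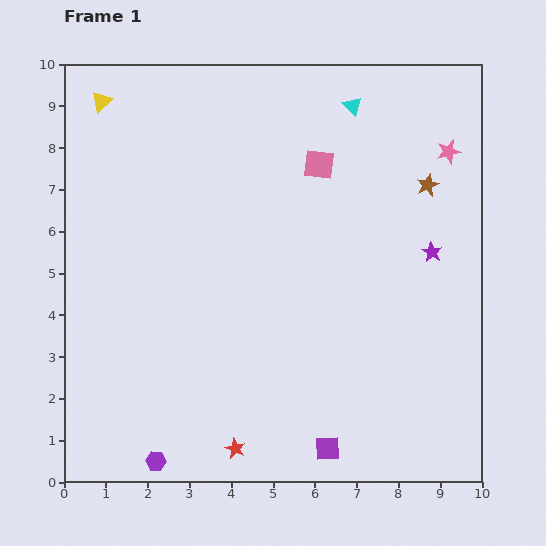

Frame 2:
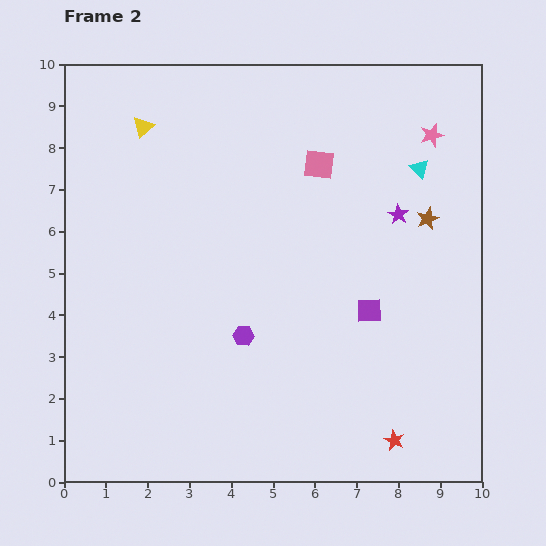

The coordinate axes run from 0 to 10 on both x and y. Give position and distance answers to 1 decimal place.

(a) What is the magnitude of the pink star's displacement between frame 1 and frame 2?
0.6

The pink star moved from (9.2, 7.9) to (8.8, 8.3), a distance of √(0.4² + 0.4²) ≈ 0.6.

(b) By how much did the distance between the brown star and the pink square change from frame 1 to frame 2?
+0.3

Distance in frame 1: 2.6. Distance in frame 2: 2.9.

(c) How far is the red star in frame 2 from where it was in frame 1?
3.8

The red star moved from (4.1, 0.8) to (7.9, 1.0), a distance of √(3.8² + 0.2²) ≈ 3.8.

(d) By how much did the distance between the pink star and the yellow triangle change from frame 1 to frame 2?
-1.5

Distance in frame 1: 8.4. Distance in frame 2: 6.9.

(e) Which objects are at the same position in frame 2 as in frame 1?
the pink square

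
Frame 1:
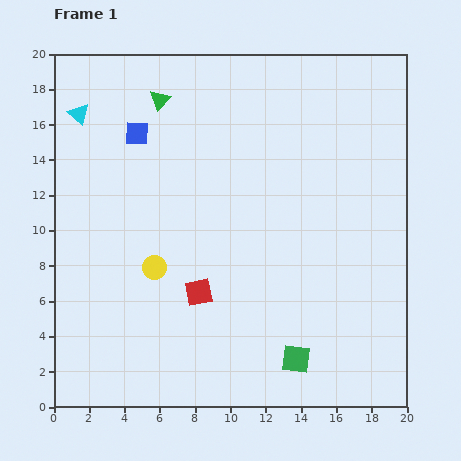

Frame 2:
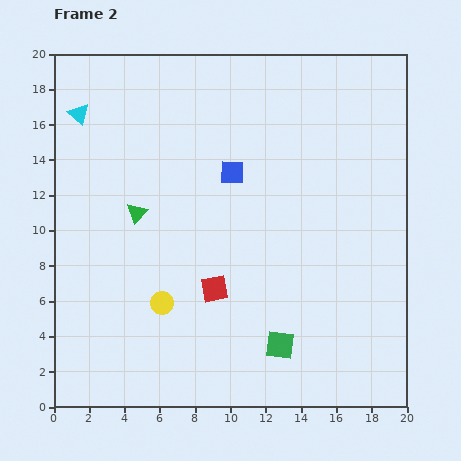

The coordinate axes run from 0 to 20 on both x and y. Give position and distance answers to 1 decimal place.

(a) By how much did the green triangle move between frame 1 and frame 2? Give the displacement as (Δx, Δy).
(-1.3, -6.4)

The green triangle was at (6.0, 17.4) in frame 1 and (4.7, 11.0) in frame 2.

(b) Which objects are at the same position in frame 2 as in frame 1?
the cyan triangle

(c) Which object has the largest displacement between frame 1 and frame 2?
the green triangle

(moved 6.5; next 5.8)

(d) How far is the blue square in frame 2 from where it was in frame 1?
5.8

The blue square moved from (4.7, 15.5) to (10.1, 13.3), a distance of √(5.4² + 2.2²) ≈ 5.8.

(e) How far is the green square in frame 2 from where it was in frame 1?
1.2

The green square moved from (13.7, 2.7) to (12.8, 3.5), a distance of √(0.9² + 0.8²) ≈ 1.2.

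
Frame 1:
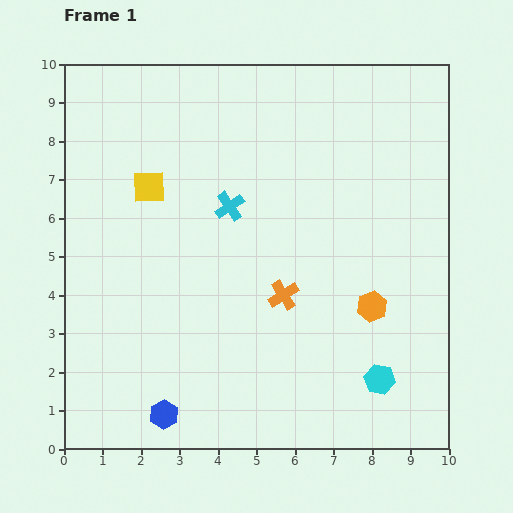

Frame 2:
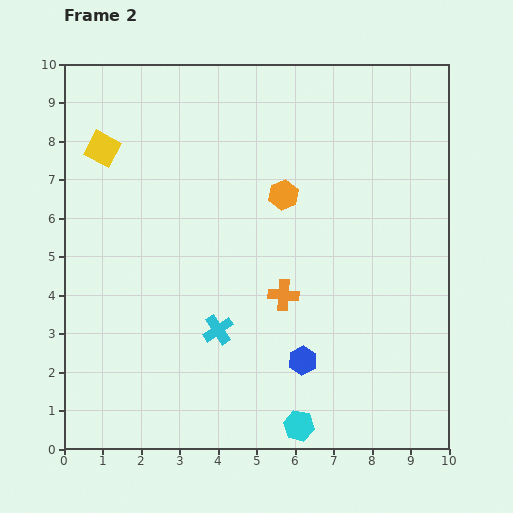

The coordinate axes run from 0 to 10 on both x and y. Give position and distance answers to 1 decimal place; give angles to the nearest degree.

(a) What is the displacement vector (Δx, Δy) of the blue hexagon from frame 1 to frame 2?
(3.6, 1.4)

The blue hexagon was at (2.6, 0.9) in frame 1 and (6.2, 2.3) in frame 2.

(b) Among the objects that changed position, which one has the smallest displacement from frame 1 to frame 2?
the yellow square

(moved 1.6)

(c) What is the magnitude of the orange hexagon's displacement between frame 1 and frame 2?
3.7

The orange hexagon moved from (8.0, 3.7) to (5.7, 6.6), a distance of √(2.3² + 2.9²) ≈ 3.7.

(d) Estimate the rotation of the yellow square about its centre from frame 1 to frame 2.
31° clockwise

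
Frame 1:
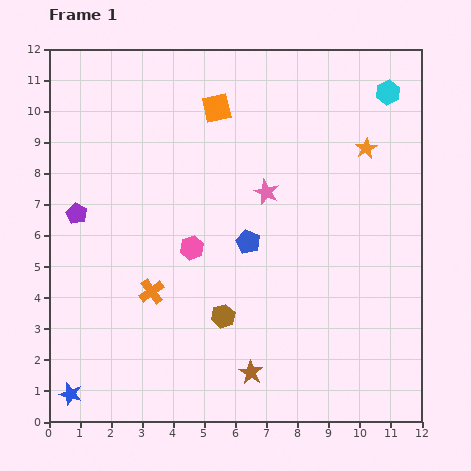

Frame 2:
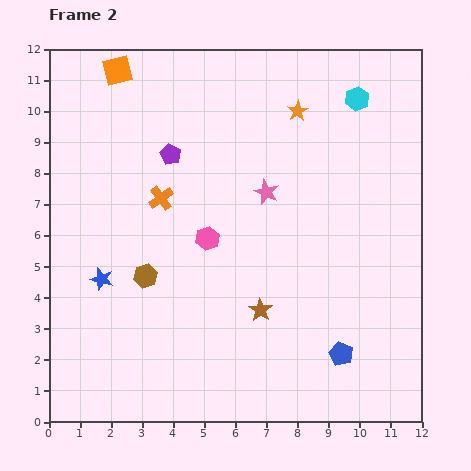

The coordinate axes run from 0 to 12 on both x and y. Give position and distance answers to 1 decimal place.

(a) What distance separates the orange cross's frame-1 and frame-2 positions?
3.0

The orange cross moved from (3.3, 4.2) to (3.6, 7.2), a distance of √(0.3² + 3.0²) ≈ 3.0.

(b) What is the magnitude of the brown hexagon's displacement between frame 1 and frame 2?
2.8

The brown hexagon moved from (5.6, 3.4) to (3.1, 4.7), a distance of √(2.5² + 1.3²) ≈ 2.8.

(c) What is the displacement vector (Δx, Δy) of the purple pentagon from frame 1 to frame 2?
(3.0, 1.9)

The purple pentagon was at (0.9, 6.7) in frame 1 and (3.9, 8.6) in frame 2.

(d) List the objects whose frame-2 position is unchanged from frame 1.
the pink star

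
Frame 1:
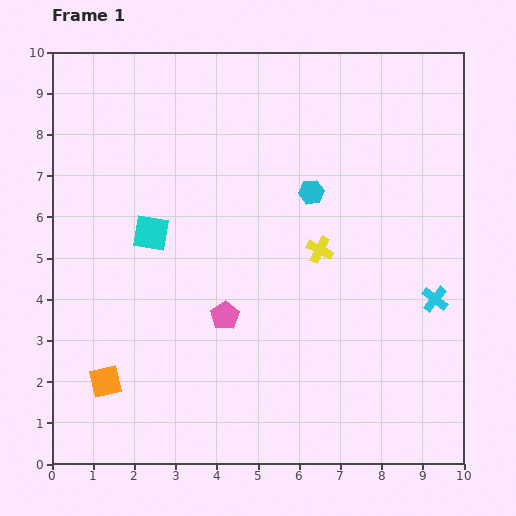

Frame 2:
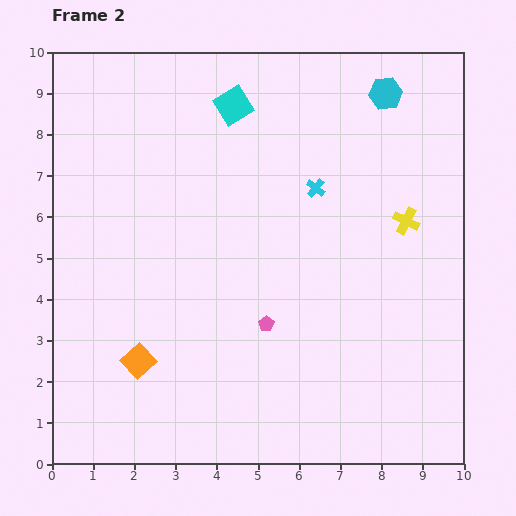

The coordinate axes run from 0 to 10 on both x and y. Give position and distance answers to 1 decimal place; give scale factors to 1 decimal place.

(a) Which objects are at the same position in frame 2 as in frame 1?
none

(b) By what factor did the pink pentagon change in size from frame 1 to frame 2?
0.6×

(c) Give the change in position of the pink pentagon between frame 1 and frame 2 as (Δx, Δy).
(1.0, -0.2)

The pink pentagon was at (4.2, 3.6) in frame 1 and (5.2, 3.4) in frame 2.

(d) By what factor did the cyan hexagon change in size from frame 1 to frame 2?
1.3×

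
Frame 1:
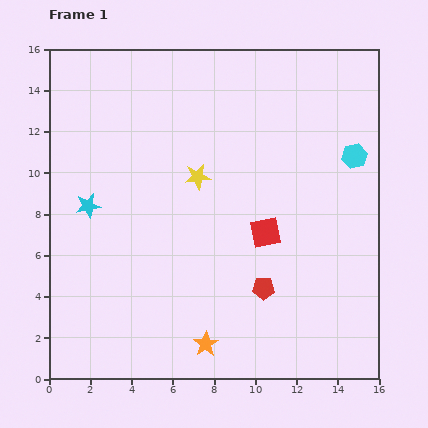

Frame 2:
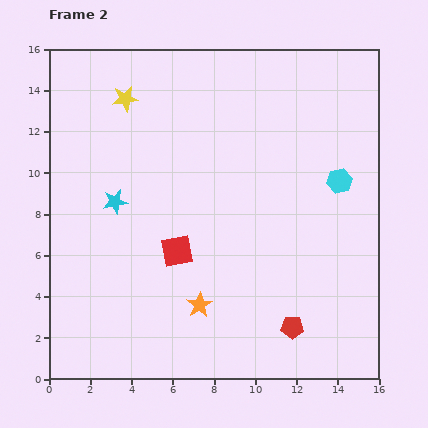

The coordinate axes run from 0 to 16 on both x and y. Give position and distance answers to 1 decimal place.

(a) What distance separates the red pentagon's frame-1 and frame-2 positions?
2.4

The red pentagon moved from (10.4, 4.4) to (11.8, 2.5), a distance of √(1.4² + 1.9²) ≈ 2.4.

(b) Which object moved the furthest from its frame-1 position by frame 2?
the yellow star

(moved 5.2; next 4.4)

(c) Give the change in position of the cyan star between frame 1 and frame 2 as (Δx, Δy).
(1.3, 0.2)

The cyan star was at (1.9, 8.4) in frame 1 and (3.2, 8.6) in frame 2.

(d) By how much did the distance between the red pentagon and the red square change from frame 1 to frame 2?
+4.0

Distance in frame 1: 2.7. Distance in frame 2: 6.7.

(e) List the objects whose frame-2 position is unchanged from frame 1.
none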